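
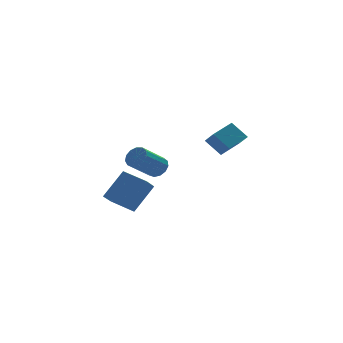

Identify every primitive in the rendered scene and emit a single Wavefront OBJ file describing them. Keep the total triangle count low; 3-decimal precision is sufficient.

v -0.95 1.133 -0.069
v -0.515 1.251 0.53
v -2.034 0.785 1.728
v -2.47 0.667 1.129
v -0.698 1.621 0.442
v -2.218 1.155 1.639
v -0.961 1.837 0.191
v -2.481 1.371 1.388
v -1.221 1.828 -0.142
v -2.741 1.362 1.055
v -1.395 1.599 -0.452
v -2.915 1.133 0.745
v -1.428 1.222 -0.64
v -2.947 0.756 0.557
v -1.309 0.817 -0.647
v -2.828 0.351 0.551
v -1.076 0.512 -0.47
v -2.595 0.046 0.728
v -0.803 0.404 -0.165
v -2.323 -0.062 1.032
v -0.577 0.528 0.17
v -2.097 0.062 1.367
v -0.469 0.843 0.429
v -1.989 0.377 1.626
v -2.887 0.045 -2.741
v -3.627 -0.601 -2.001
v -3.671 1.423 -2.32
v -4.411 0.777 -1.58
v -1.549 0.323 -1.16
v -2.289 -0.323 -0.42
v -2.333 1.701 -0.739
v -3.073 1.055 0.001
v 3.447 0.97 0.701
v 2.827 1.758 1.649
v 3.344 1.778 -0.039
v 2.723 2.566 0.909
v 4.957 1.594 1.171
v 4.336 2.382 2.119
v 4.853 2.402 0.431
v 4.233 3.19 1.379
f 2 1 5
f 2 5 3
f 3 5 6
f 3 6 4
f 5 1 7
f 5 7 6
f 6 7 8
f 6 8 4
f 7 1 9
f 7 9 8
f 8 9 10
f 8 10 4
f 9 1 11
f 9 11 10
f 10 11 12
f 10 12 4
f 11 1 13
f 11 13 12
f 12 13 14
f 12 14 4
f 13 1 15
f 13 15 14
f 14 15 16
f 14 16 4
f 15 1 17
f 15 17 16
f 16 17 18
f 16 18 4
f 17 1 19
f 17 19 18
f 18 19 20
f 18 20 4
f 19 1 21
f 19 21 20
f 20 21 22
f 20 22 4
f 21 1 23
f 21 23 22
f 22 23 24
f 22 24 4
f 23 1 2
f 23 2 24
f 24 2 3
f 24 3 4
f 26 28 25
f 29 26 25
f 25 28 27
f 27 29 25
f 26 32 28
f 30 26 29
f 30 32 26
f 28 32 27
f 31 29 27
f 27 32 31
f 31 30 29
f 32 30 31
f 34 36 33
f 37 34 33
f 33 36 35
f 35 37 33
f 34 40 36
f 38 34 37
f 38 40 34
f 36 40 35
f 39 37 35
f 35 40 39
f 39 38 37
f 40 38 39



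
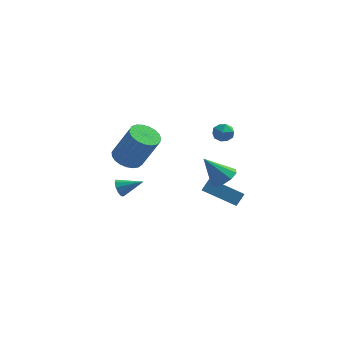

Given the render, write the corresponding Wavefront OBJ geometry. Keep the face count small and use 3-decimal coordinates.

v -1.673 -1.755 2.105
v -0.935 -1.453 1.757
v 0.051 -1.664 3.668
v -0.687 -1.965 4.015
v -1.093 -1.149 1.872
v -0.108 -1.36 3.783
v -1.352 -0.95 2.028
v -0.366 -1.16 3.938
v -1.666 -0.89 2.197
v -0.681 -1.1 4.107
v -1.982 -0.979 2.35
v -0.996 -1.19 4.26
v -2.244 -1.203 2.46
v -1.258 -1.413 4.371
v -2.407 -1.522 2.509
v -1.421 -1.732 4.42
v -2.443 -1.881 2.488
v -1.458 -2.092 4.399
v -2.346 -2.219 2.401
v -1.361 -2.429 4.312
v -2.133 -2.476 2.263
v -1.148 -2.686 4.173
v -1.84 -2.608 2.097
v -0.855 -2.819 4.007
v -1.518 -2.593 1.933
v -0.533 -2.804 3.843
v -1.223 -2.433 1.798
v -0.237 -2.644 3.708
v -1.006 -2.156 1.716
v -0.02 -2.367 3.627
v -0.904 -1.809 1.702
v 0.082 -2.02 3.612
v 2.108 4.533 0.761
v 2.669 4.129 0.698
v 1.671 3.811 1.502
v 2.232 3.407 1.439
v 2.284 4.027 1.748
v 2.553 4.473 1.289
v 1.787 3.467 0.911
v 2.056 3.913 0.452
v 2.47 3.47 0.79
v 2.777 3.816 1.308
v 1.563 4.124 0.892
v 1.87 4.47 1.41
v 1.191 3.125 -3.007
v 1.526 3.614 -2.357
v 1.109 3.853 -3.513
v 1.445 4.342 -2.862
v 3.095 2.818 -3.758
v 3.431 3.307 -3.107
v 3.014 3.546 -4.263
v 3.349 4.035 -3.613
v -2.631 0.379 -1.627
v -2.387 0.212 -2.126
v -1.389 0.541 -1.073
v -2.429 0.568 -2.137
v -2.547 0.852 -1.953
v -2.698 0.955 -1.645
v -2.823 0.839 -1.33
v -2.875 0.547 -1.128
v -2.834 0.191 -1.117
v -2.715 -0.093 -1.301
v -2.564 -0.197 -1.609
v -2.439 -0.08 -1.924
v 2.536 2.39 -1.415
v 3.015 1.791 -1.074
v 1.444 2.31 -0.025
v 3.196 2.309 -0.902
v 3.068 2.865 -0.971
v 2.691 3.198 -1.248
v 2.241 3.154 -1.603
v 1.93 2.752 -1.87
v 1.902 2.181 -1.925
v 2.171 1.707 -1.741
v 2.61 1.553 -1.405
f 2 1 5
f 2 5 3
f 3 5 6
f 3 6 4
f 5 1 7
f 5 7 6
f 6 7 8
f 6 8 4
f 7 1 9
f 7 9 8
f 8 9 10
f 8 10 4
f 9 1 11
f 9 11 10
f 10 11 12
f 10 12 4
f 11 1 13
f 11 13 12
f 12 13 14
f 12 14 4
f 13 1 15
f 13 15 14
f 14 15 16
f 14 16 4
f 15 1 17
f 15 17 16
f 16 17 18
f 16 18 4
f 17 1 19
f 17 19 18
f 18 19 20
f 18 20 4
f 19 1 21
f 19 21 20
f 20 21 22
f 20 22 4
f 21 1 23
f 21 23 22
f 22 23 24
f 22 24 4
f 23 1 25
f 23 25 24
f 24 25 26
f 24 26 4
f 25 1 27
f 25 27 26
f 26 27 28
f 26 28 4
f 27 1 29
f 27 29 28
f 28 29 30
f 28 30 4
f 29 1 31
f 29 31 30
f 30 31 32
f 30 32 4
f 31 1 2
f 31 2 32
f 32 2 3
f 32 3 4
f 33 44 38
f 33 38 34
f 33 34 40
f 33 40 43
f 33 43 44
f 34 38 42
f 38 44 37
f 44 43 35
f 43 40 39
f 40 34 41
f 36 42 37
f 36 37 35
f 36 35 39
f 36 39 41
f 36 41 42
f 37 42 38
f 35 37 44
f 39 35 43
f 41 39 40
f 42 41 34
f 46 48 45
f 49 46 45
f 45 48 47
f 47 49 45
f 46 52 48
f 50 46 49
f 50 52 46
f 48 52 47
f 51 49 47
f 47 52 51
f 51 50 49
f 52 50 51
f 54 53 56
f 54 56 55
f 56 53 57
f 56 57 55
f 57 53 58
f 57 58 55
f 58 53 59
f 58 59 55
f 59 53 60
f 59 60 55
f 60 53 61
f 60 61 55
f 61 53 62
f 61 62 55
f 62 53 63
f 62 63 55
f 63 53 64
f 63 64 55
f 64 53 54
f 64 54 55
f 66 65 68
f 66 68 67
f 68 65 69
f 68 69 67
f 69 65 70
f 69 70 67
f 70 65 71
f 70 71 67
f 71 65 72
f 71 72 67
f 72 65 73
f 72 73 67
f 73 65 74
f 73 74 67
f 74 65 75
f 74 75 67
f 75 65 66
f 75 66 67



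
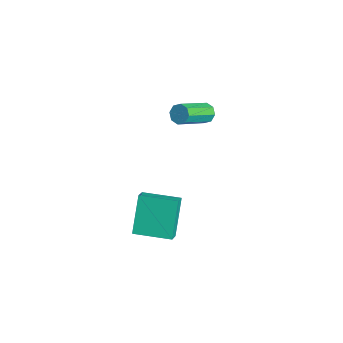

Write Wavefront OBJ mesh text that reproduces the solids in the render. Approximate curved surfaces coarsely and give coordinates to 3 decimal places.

v -2.687 1.256 -3.179
v -2.414 1.055 -3.624
v -1.861 -0.537 -2.567
v -2.133 -0.336 -2.121
v -2.166 1.304 -3.379
v -1.613 -0.288 -2.322
v -2.223 1.525 -3.016
v -1.669 -0.067 -1.959
v -2.552 1.589 -2.749
v -1.998 -0.004 -1.691
v -2.959 1.457 -2.733
v -2.406 -0.135 -1.676
v -3.207 1.208 -2.978
v -2.654 -0.384 -1.921
v -3.151 0.987 -3.341
v -2.597 -0.605 -2.284
v -2.822 0.924 -3.609
v -2.268 -0.669 -2.551
v 3.17 -5.035 -3.926
v 2.255 -4.313 -2.338
v 2.612 -4.624 -4.434
v 1.696 -3.902 -2.846
v 4.224 -3.638 -3.954
v 3.308 -2.916 -2.366
v 3.665 -3.227 -4.462
v 2.75 -2.505 -2.874
f 2 1 5
f 2 5 3
f 3 5 6
f 3 6 4
f 5 1 7
f 5 7 6
f 6 7 8
f 6 8 4
f 7 1 9
f 7 9 8
f 8 9 10
f 8 10 4
f 9 1 11
f 9 11 10
f 10 11 12
f 10 12 4
f 11 1 13
f 11 13 12
f 12 13 14
f 12 14 4
f 13 1 15
f 13 15 14
f 14 15 16
f 14 16 4
f 15 1 17
f 15 17 16
f 16 17 18
f 16 18 4
f 17 1 2
f 17 2 18
f 18 2 3
f 18 3 4
f 20 22 19
f 23 20 19
f 19 22 21
f 21 23 19
f 20 26 22
f 24 20 23
f 24 26 20
f 22 26 21
f 25 23 21
f 21 26 25
f 25 24 23
f 26 24 25



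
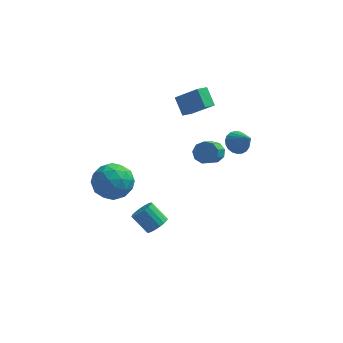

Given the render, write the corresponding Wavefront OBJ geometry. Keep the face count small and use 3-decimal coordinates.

v -0.718 -2.41 -4.33
v -0.187 -2.096 -3.959
v -1.091 -1.676 -3.019
v -1.622 -1.99 -3.39
v -0.284 -1.863 -4.156
v -1.188 -1.443 -3.217
v -0.466 -1.738 -4.388
v -1.371 -1.318 -3.448
v -0.699 -1.746 -4.608
v -1.603 -1.326 -3.668
v -0.935 -1.886 -4.773
v -1.84 -1.466 -3.833
v -1.129 -2.129 -4.85
v -2.033 -1.71 -3.911
v -1.241 -2.429 -4.825
v -2.145 -2.009 -3.885
v -1.249 -2.724 -4.701
v -2.153 -2.304 -3.761
v -1.152 -2.957 -4.503
v -2.056 -2.537 -3.564
v -0.969 -3.082 -4.272
v -1.874 -2.662 -3.332
v -0.737 -3.074 -4.052
v -1.641 -2.654 -3.112
v -0.5 -2.934 -3.887
v -1.405 -2.514 -2.947
v -0.307 -2.69 -3.809
v -1.211 -2.271 -2.87
v -0.195 -2.391 -3.835
v -1.099 -1.971 -2.895
v 3.471 -1.063 2.067
v 4.011 -0.544 2.059
v 4.229 -1.837 3.133
v 3.818 -0.433 2.277
v 3.564 -0.431 2.459
v 3.294 -0.539 2.573
v 3.055 -0.737 2.599
v 2.888 -0.992 2.533
v 2.821 -1.259 2.387
v 2.867 -1.492 2.185
v 3.017 -1.652 1.963
v 3.246 -1.709 1.759
v 3.513 -1.655 1.608
v 3.773 -1.499 1.536
v 3.981 -1.267 1.556
v 4.101 -1 1.665
v 4.111 -0.744 1.843
v -3.043 -3.067 1.438
v -2.072 -3.084 0.683
v -3.728 -4.736 0.597
v -2.757 -4.753 -0.158
v -2.605 -4.968 1.044
v -2.182 -3.936 1.564
v -3.618 -3.884 -0.284
v -3.195 -2.852 0.236
v -2.427 -3.589 -0.381
v -1.802 -4.259 0.439
v -3.998 -3.561 0.841
v -3.373 -4.231 1.661
v -2.498 -2.929 1.134
v -3.302 -4.891 0.146
v -3.213 -5.017 0.852
v -2.642 -5.027 0.408
v -2.562 -3.43 1.652
v -1.992 -3.44 1.208
v -2.305 -4.547 1.42
v -3.808 -4.38 0.072
v -3.238 -4.39 -0.372
v -3.158 -2.793 0.872
v -2.587 -2.803 0.428
v -3.495 -3.273 -0.14
v -2.136 -3.236 0.065
v -2.538 -4.217 -0.429
v -3.044 -3.706 -0.503
v -2.796 -3.1 -0.197
v -1.768 -3.63 0.547
v -2.17 -4.611 0.053
v -2.081 -4.737 0.759
v -1.832 -4.131 1.065
v -1.977 -3.927 -0.078
v -3.63 -3.209 1.227
v -4.032 -4.19 0.733
v -3.968 -3.689 0.215
v -3.719 -3.083 0.521
v -3.262 -3.603 1.709
v -3.664 -4.584 1.215
v -3.004 -4.72 1.477
v -2.756 -4.114 1.783
v -3.823 -3.893 1.358
v 1.43 2.269 2.182
v 0.917 3.076 3.048
v 0.125 2.739 0.972
v -0.387 3.546 1.838
v 1.907 2.874 1.902
v 1.395 3.681 2.768
v 0.603 3.344 0.692
v 0.09 4.151 1.558
v 2.134 -1.147 1.201
v 2.472 -1.576 0.748
v 2.204 -2.883 1.786
v 1.866 -2.453 2.239
v 2.788 -1.389 1.066
v 2.52 -2.695 2.104
v 2.798 -1.088 1.447
v 2.529 -2.394 2.485
v 2.497 -0.815 1.713
v 2.229 -2.121 2.751
v 2.026 -0.697 1.739
v 1.758 -2.003 2.778
v 1.606 -0.79 1.514
v 1.338 -2.096 2.552
v 1.433 -1.05 1.142
v 1.165 -2.356 2.18
v 1.588 -1.355 0.798
v 1.32 -2.661 1.836
v 1.998 -1.563 0.642
v 1.73 -2.869 1.68
f 2 1 5
f 2 5 3
f 3 5 6
f 3 6 4
f 5 1 7
f 5 7 6
f 6 7 8
f 6 8 4
f 7 1 9
f 7 9 8
f 8 9 10
f 8 10 4
f 9 1 11
f 9 11 10
f 10 11 12
f 10 12 4
f 11 1 13
f 11 13 12
f 12 13 14
f 12 14 4
f 13 1 15
f 13 15 14
f 14 15 16
f 14 16 4
f 15 1 17
f 15 17 16
f 16 17 18
f 16 18 4
f 17 1 19
f 17 19 18
f 18 19 20
f 18 20 4
f 19 1 21
f 19 21 20
f 20 21 22
f 20 22 4
f 21 1 23
f 21 23 22
f 22 23 24
f 22 24 4
f 23 1 25
f 23 25 24
f 24 25 26
f 24 26 4
f 25 1 27
f 25 27 26
f 26 27 28
f 26 28 4
f 27 1 29
f 27 29 28
f 28 29 30
f 28 30 4
f 29 1 2
f 29 2 30
f 30 2 3
f 30 3 4
f 32 31 34
f 32 34 33
f 34 31 35
f 34 35 33
f 35 31 36
f 35 36 33
f 36 31 37
f 36 37 33
f 37 31 38
f 37 38 33
f 38 31 39
f 38 39 33
f 39 31 40
f 39 40 33
f 40 31 41
f 40 41 33
f 41 31 42
f 41 42 33
f 42 31 43
f 42 43 33
f 43 31 44
f 43 44 33
f 44 31 45
f 44 45 33
f 45 31 46
f 45 46 33
f 46 31 47
f 46 47 33
f 47 31 32
f 47 32 33
f 48 85 64
f 85 59 88
f 64 88 53
f 85 88 64
f 48 64 60
f 64 53 65
f 60 65 49
f 64 65 60
f 48 60 69
f 60 49 70
f 69 70 55
f 60 70 69
f 48 69 81
f 69 55 84
f 81 84 58
f 69 84 81
f 48 81 85
f 81 58 89
f 85 89 59
f 81 89 85
f 49 65 76
f 65 53 79
f 76 79 57
f 65 79 76
f 53 88 66
f 88 59 87
f 66 87 52
f 88 87 66
f 59 89 86
f 89 58 82
f 86 82 50
f 89 82 86
f 58 84 83
f 84 55 71
f 83 71 54
f 84 71 83
f 55 70 75
f 70 49 72
f 75 72 56
f 70 72 75
f 51 77 63
f 77 57 78
f 63 78 52
f 77 78 63
f 51 63 61
f 63 52 62
f 61 62 50
f 63 62 61
f 51 61 68
f 61 50 67
f 68 67 54
f 61 67 68
f 51 68 73
f 68 54 74
f 73 74 56
f 68 74 73
f 51 73 77
f 73 56 80
f 77 80 57
f 73 80 77
f 52 78 66
f 78 57 79
f 66 79 53
f 78 79 66
f 50 62 86
f 62 52 87
f 86 87 59
f 62 87 86
f 54 67 83
f 67 50 82
f 83 82 58
f 67 82 83
f 56 74 75
f 74 54 71
f 75 71 55
f 74 71 75
f 57 80 76
f 80 56 72
f 76 72 49
f 80 72 76
f 91 93 90
f 94 91 90
f 90 93 92
f 92 94 90
f 91 97 93
f 95 91 94
f 95 97 91
f 93 97 92
f 96 94 92
f 92 97 96
f 96 95 94
f 97 95 96
f 99 98 102
f 99 102 100
f 100 102 103
f 100 103 101
f 102 98 104
f 102 104 103
f 103 104 105
f 103 105 101
f 104 98 106
f 104 106 105
f 105 106 107
f 105 107 101
f 106 98 108
f 106 108 107
f 107 108 109
f 107 109 101
f 108 98 110
f 108 110 109
f 109 110 111
f 109 111 101
f 110 98 112
f 110 112 111
f 111 112 113
f 111 113 101
f 112 98 114
f 112 114 113
f 113 114 115
f 113 115 101
f 114 98 116
f 114 116 115
f 115 116 117
f 115 117 101
f 116 98 99
f 116 99 117
f 117 99 100
f 117 100 101



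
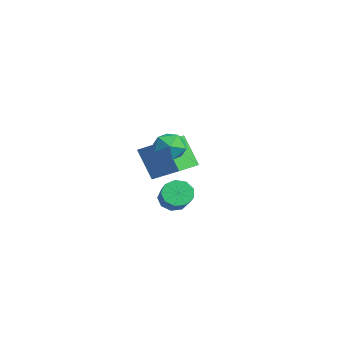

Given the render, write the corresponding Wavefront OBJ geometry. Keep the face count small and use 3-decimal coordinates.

v 1.46 2.933 0.56
v 1.867 2.68 -0.056
v 3.266 2.494 0.944
v 2.86 2.747 1.56
v 1.908 3.211 -0.015
v 3.308 3.025 0.985
v 1.74 3.611 0.295
v 3.139 3.425 1.295
v 1.441 3.694 0.729
v 2.84 3.508 1.729
v 1.151 3.421 1.084
v 2.55 3.235 2.084
v 1.006 2.92 1.193
v 2.405 2.734 2.194
v 1.073 2.425 1.007
v 2.472 2.238 2.007
v 1.322 2.167 0.611
v 2.721 1.981 1.611
v 1.635 2.268 0.191
v 3.035 2.082 1.192
v -3.796 4.212 -0.307
v -4.722 3.706 1.381
v -2.491 5.252 0.722
v -3.416 4.745 2.409
v -2.904 2.975 -0.189
v -3.829 2.468 1.498
v -1.598 4.014 0.839
v -2.524 3.508 2.527
v -2.273 3.696 2.23
v -1.797 4.336 2.758
v -1.143 2.664 2.462
v -0.667 3.304 2.99
v -1.484 2.927 3.317
v -2.182 3.565 3.173
v -0.758 3.435 2.047
v -1.456 4.073 1.903
v -0.86 4.175 2.645
v -1.309 3.861 3.43
v -1.631 3.139 1.79
v -2.08 2.825 2.575
f 2 1 5
f 2 5 3
f 3 5 6
f 3 6 4
f 5 1 7
f 5 7 6
f 6 7 8
f 6 8 4
f 7 1 9
f 7 9 8
f 8 9 10
f 8 10 4
f 9 1 11
f 9 11 10
f 10 11 12
f 10 12 4
f 11 1 13
f 11 13 12
f 12 13 14
f 12 14 4
f 13 1 15
f 13 15 14
f 14 15 16
f 14 16 4
f 15 1 17
f 15 17 16
f 16 17 18
f 16 18 4
f 17 1 19
f 17 19 18
f 18 19 20
f 18 20 4
f 19 1 2
f 19 2 20
f 20 2 3
f 20 3 4
f 22 24 21
f 25 22 21
f 21 24 23
f 23 25 21
f 22 28 24
f 26 22 25
f 26 28 22
f 24 28 23
f 27 25 23
f 23 28 27
f 27 26 25
f 28 26 27
f 29 40 34
f 29 34 30
f 29 30 36
f 29 36 39
f 29 39 40
f 30 34 38
f 34 40 33
f 40 39 31
f 39 36 35
f 36 30 37
f 32 38 33
f 32 33 31
f 32 31 35
f 32 35 37
f 32 37 38
f 33 38 34
f 31 33 40
f 35 31 39
f 37 35 36
f 38 37 30



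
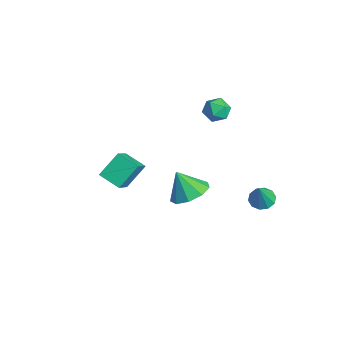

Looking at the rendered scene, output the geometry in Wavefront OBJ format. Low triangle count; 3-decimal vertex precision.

v 2.469 2.25 -1.234
v 3.101 2.274 -1.455
v 2.971 1.81 0.154
v 3.005 2.646 -1.302
v 2.704 2.867 -1.123
v 2.313 2.853 -0.987
v 1.982 2.607 -0.945
v 1.837 2.226 -1.013
v 1.933 1.853 -1.166
v 2.234 1.632 -1.345
v 2.625 1.647 -1.481
v 2.956 1.892 -1.523
v 0.78 -0.738 -1.139
v 1.681 -0.514 -0.628
v 0.18 -1.202 0.119
v 1.243 0.064 -0.623
v 0.589 0.267 -0.86
v 0.024 -0 -1.228
v -0.187 -0.612 -1.554
v 0.054 -1.283 -1.687
v 0.635 -1.699 -1.563
v 1.284 -1.665 -1.241
v 1.697 -1.197 -0.872
v -2.799 2.45 2.177
v -2.387 2.811 1.624
v -2.613 1.349 1.596
v -2.201 1.71 1.043
v -1.916 1.652 1.765
v -2.031 2.333 2.124
v -2.969 1.827 1.096
v -3.084 2.508 1.455
v -2.492 2.427 0.956
v -1.842 2.318 1.369
v -3.158 1.842 1.851
v -2.508 1.733 2.264
v -1.034 -4.226 -0.001
v 0.207 -5.095 1.304
v -1.313 -3.161 0.973
v -0.071 -4.03 2.278
v -0.129 -3.59 -0.438
v 1.113 -4.459 0.867
v -0.407 -2.525 0.536
v 0.834 -3.394 1.841
f 2 1 4
f 2 4 3
f 4 1 5
f 4 5 3
f 5 1 6
f 5 6 3
f 6 1 7
f 6 7 3
f 7 1 8
f 7 8 3
f 8 1 9
f 8 9 3
f 9 1 10
f 9 10 3
f 10 1 11
f 10 11 3
f 11 1 12
f 11 12 3
f 12 1 2
f 12 2 3
f 14 13 16
f 14 16 15
f 16 13 17
f 16 17 15
f 17 13 18
f 17 18 15
f 18 13 19
f 18 19 15
f 19 13 20
f 19 20 15
f 20 13 21
f 20 21 15
f 21 13 22
f 21 22 15
f 22 13 23
f 22 23 15
f 23 13 14
f 23 14 15
f 24 35 29
f 24 29 25
f 24 25 31
f 24 31 34
f 24 34 35
f 25 29 33
f 29 35 28
f 35 34 26
f 34 31 30
f 31 25 32
f 27 33 28
f 27 28 26
f 27 26 30
f 27 30 32
f 27 32 33
f 28 33 29
f 26 28 35
f 30 26 34
f 32 30 31
f 33 32 25
f 37 39 36
f 40 37 36
f 36 39 38
f 38 40 36
f 37 43 39
f 41 37 40
f 41 43 37
f 39 43 38
f 42 40 38
f 38 43 42
f 42 41 40
f 43 41 42



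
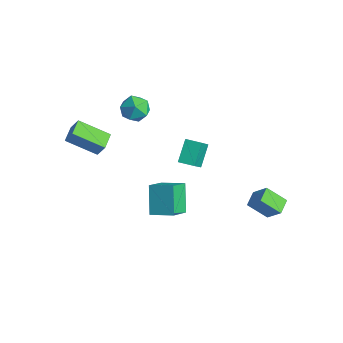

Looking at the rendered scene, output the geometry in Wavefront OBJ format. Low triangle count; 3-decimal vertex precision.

v 0.347 -1.528 0.171
v 0.853 -2.78 1.187
v 1.535 -0.689 0.613
v 2.042 -1.942 1.628
v 1.418 -2.278 -1.288
v 1.925 -3.531 -0.273
v 2.607 -1.44 -0.847
v 3.113 -2.692 0.169
v 2.549 3.615 -2.283
v 3.441 3.883 -1.212
v 3.485 4.425 -3.265
v 4.377 4.693 -2.194
v 3.083 2.727 -2.506
v 3.975 2.995 -1.435
v 4.019 3.537 -3.488
v 4.911 3.805 -2.417
v -4.868 -4.222 2.953
v -4.348 -4.018 3.946
v -3.452 -2.936 1.948
v -2.932 -2.733 2.942
v -4.188 -5.107 2.778
v -3.668 -4.904 3.772
v -2.772 -3.822 1.774
v -2.252 -3.618 2.767
v -3.941 0.13 3.985
v -3.037 0.013 4.464
v -3.723 -1.333 3.216
v -2.819 -1.45 3.695
v -3.697 -1.5 4.232
v -3.832 -0.596 4.707
v -2.928 -0.724 2.973
v -3.063 0.18 3.448
v -2.411 -0.515 3.839
v -2.886 -0.995 4.617
v -3.874 -0.325 3.063
v -4.349 -0.805 3.841
v -1.048 1.775 1.059
v -0.263 0.688 2.569
v -0.2 2.341 1.025
v 0.585 1.253 2.536
v -0.405 0.747 -0.016
v 0.38 -0.341 1.495
v 0.443 1.312 -0.049
v 1.228 0.225 1.461
f 2 4 1
f 5 2 1
f 1 4 3
f 3 5 1
f 2 8 4
f 6 2 5
f 6 8 2
f 4 8 3
f 7 5 3
f 3 8 7
f 7 6 5
f 8 6 7
f 10 12 9
f 13 10 9
f 9 12 11
f 11 13 9
f 10 16 12
f 14 10 13
f 14 16 10
f 12 16 11
f 15 13 11
f 11 16 15
f 15 14 13
f 16 14 15
f 18 20 17
f 21 18 17
f 17 20 19
f 19 21 17
f 18 24 20
f 22 18 21
f 22 24 18
f 20 24 19
f 23 21 19
f 19 24 23
f 23 22 21
f 24 22 23
f 25 36 30
f 25 30 26
f 25 26 32
f 25 32 35
f 25 35 36
f 26 30 34
f 30 36 29
f 36 35 27
f 35 32 31
f 32 26 33
f 28 34 29
f 28 29 27
f 28 27 31
f 28 31 33
f 28 33 34
f 29 34 30
f 27 29 36
f 31 27 35
f 33 31 32
f 34 33 26
f 38 40 37
f 41 38 37
f 37 40 39
f 39 41 37
f 38 44 40
f 42 38 41
f 42 44 38
f 40 44 39
f 43 41 39
f 39 44 43
f 43 42 41
f 44 42 43



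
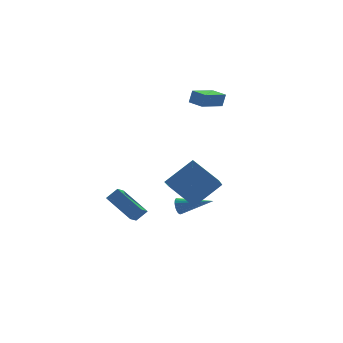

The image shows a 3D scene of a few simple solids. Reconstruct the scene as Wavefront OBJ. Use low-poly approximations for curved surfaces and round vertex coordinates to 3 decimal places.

v 2.903 2.443 3.473
v 3.138 2.477 4.289
v 2.623 3.392 3.514
v 2.859 3.426 4.33
v 4.501 2.934 2.99
v 4.737 2.968 3.806
v 4.222 3.883 3.031
v 4.457 3.917 3.847
v 0.974 -0.131 -2.717
v 0.159 -1.162 -1.752
v 0.252 1.43 -1.658
v -0.562 0.399 -0.693
v 2.662 -0.239 -1.407
v 1.848 -1.27 -0.442
v 1.941 1.322 -0.348
v 1.126 0.291 0.617
v 1.673 2.863 -4.238
v 1.976 2.971 -4.72
v 3.147 1.557 -3.602
v 2.061 3.139 -4.57
v 2.078 3.26 -4.362
v 2.025 3.312 -4.132
v 1.912 3.287 -3.921
v 1.757 3.188 -3.765
v 1.587 3.033 -3.69
v 1.433 2.849 -3.71
v 1.32 2.668 -3.821
v 1.268 2.52 -4.005
v 1.286 2.432 -4.228
v 1.371 2.418 -4.454
v 1.508 2.481 -4.642
v 1.674 2.611 -4.76
v 1.839 2.784 -4.788
v -2.217 -0.108 -2.176
v -2.788 1.579 -1.203
v -2.834 0.036 -2.787
v -3.405 1.723 -1.813
v -1.595 0.397 -2.687
v -2.166 2.084 -1.713
v -2.212 0.541 -3.297
v -2.783 2.228 -2.324
f 2 4 1
f 5 2 1
f 1 4 3
f 3 5 1
f 2 8 4
f 6 2 5
f 6 8 2
f 4 8 3
f 7 5 3
f 3 8 7
f 7 6 5
f 8 6 7
f 10 12 9
f 13 10 9
f 9 12 11
f 11 13 9
f 10 16 12
f 14 10 13
f 14 16 10
f 12 16 11
f 15 13 11
f 11 16 15
f 15 14 13
f 16 14 15
f 18 17 20
f 18 20 19
f 20 17 21
f 20 21 19
f 21 17 22
f 21 22 19
f 22 17 23
f 22 23 19
f 23 17 24
f 23 24 19
f 24 17 25
f 24 25 19
f 25 17 26
f 25 26 19
f 26 17 27
f 26 27 19
f 27 17 28
f 27 28 19
f 28 17 29
f 28 29 19
f 29 17 30
f 29 30 19
f 30 17 31
f 30 31 19
f 31 17 32
f 31 32 19
f 32 17 33
f 32 33 19
f 33 17 18
f 33 18 19
f 35 37 34
f 38 35 34
f 34 37 36
f 36 38 34
f 35 41 37
f 39 35 38
f 39 41 35
f 37 41 36
f 40 38 36
f 36 41 40
f 40 39 38
f 41 39 40



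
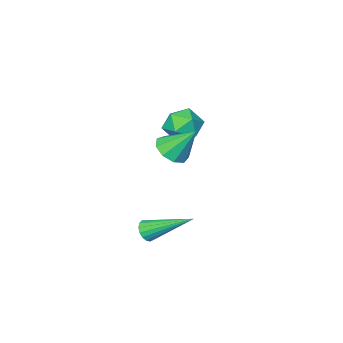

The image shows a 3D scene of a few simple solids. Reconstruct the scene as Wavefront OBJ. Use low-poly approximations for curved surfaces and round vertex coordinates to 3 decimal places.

v -2.508 -2.572 1.272
v -1.8 -2.209 0.866
v -1.78 -3.811 1.434
v -1.072 -3.448 1.028
v -1.317 -3.163 1.839
v -1.767 -2.398 1.739
v -1.813 -3.622 0.561
v -2.263 -2.857 0.461
v -1.37 -2.858 0.427
v -1.063 -2.574 1.217
v -2.517 -3.446 1.083
v -2.21 -3.162 1.873
v 1.306 -1.279 -2.819
v 1.538 -1.442 -2.383
v 0.354 0.359 -1.701
v 1.701 -1.281 -2.48
v 1.773 -1.119 -2.655
v 1.739 -0.994 -2.867
v 1.605 -0.935 -3.069
v 1.403 -0.954 -3.213
v 1.179 -1.047 -3.267
v 0.984 -1.194 -3.218
v 0.863 -1.36 -3.078
v 0.843 -1.508 -2.878
v 0.93 -1.603 -2.665
v 1.103 -1.624 -2.487
v 1.322 -1.566 -2.385
v 0.883 -0.264 1.957
v 1.542 -0.384 2.314
v 0.397 0.544 3.123
v 1.572 0.048 2.027
v 1.279 0.334 1.707
v 0.801 0.34 1.504
v 0.361 0.064 1.512
v 0.165 -0.367 1.729
v 0.305 -0.749 2.052
v 0.715 -0.904 2.331
v 1.204 -0.76 2.434
f 1 12 6
f 1 6 2
f 1 2 8
f 1 8 11
f 1 11 12
f 2 6 10
f 6 12 5
f 12 11 3
f 11 8 7
f 8 2 9
f 4 10 5
f 4 5 3
f 4 3 7
f 4 7 9
f 4 9 10
f 5 10 6
f 3 5 12
f 7 3 11
f 9 7 8
f 10 9 2
f 14 13 16
f 14 16 15
f 16 13 17
f 16 17 15
f 17 13 18
f 17 18 15
f 18 13 19
f 18 19 15
f 19 13 20
f 19 20 15
f 20 13 21
f 20 21 15
f 21 13 22
f 21 22 15
f 22 13 23
f 22 23 15
f 23 13 24
f 23 24 15
f 24 13 25
f 24 25 15
f 25 13 26
f 25 26 15
f 26 13 27
f 26 27 15
f 27 13 14
f 27 14 15
f 29 28 31
f 29 31 30
f 31 28 32
f 31 32 30
f 32 28 33
f 32 33 30
f 33 28 34
f 33 34 30
f 34 28 35
f 34 35 30
f 35 28 36
f 35 36 30
f 36 28 37
f 36 37 30
f 37 28 38
f 37 38 30
f 38 28 29
f 38 29 30



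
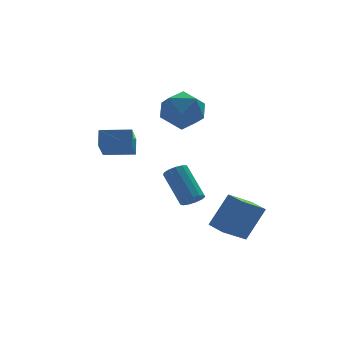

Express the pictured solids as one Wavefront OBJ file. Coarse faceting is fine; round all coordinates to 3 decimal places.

v 1.032 -0.202 -1.594
v 1.3 0.223 -1.922
v 0.876 1.547 -0.555
v 0.608 1.122 -0.226
v 0.976 0.218 -2.018
v 0.552 1.542 -0.651
v 0.67 0.08 -1.979
v 0.246 1.404 -0.612
v 0.479 -0.147 -1.818
v 0.054 1.177 -0.451
v 0.463 -0.392 -1.586
v 0.039 0.932 -0.219
v 0.628 -0.577 -1.356
v 0.204 0.747 0.011
v 0.922 -0.642 -1.201
v 0.497 0.682 0.166
v 1.25 -0.568 -1.171
v 0.826 0.756 0.196
v 1.509 -0.378 -1.275
v 1.085 0.946 0.092
v 1.617 -0.132 -1.48
v 1.193 1.193 -0.113
v 1.539 0.092 -1.721
v 1.115 1.417 -0.354
v 2.056 4.81 2.294
v 2.815 3.925 2.688
v 0.565 3.495 2.212
v 1.324 2.61 2.606
v 0.989 3.517 3.366
v 1.91 4.33 3.418
v 1.47 3.09 1.482
v 2.391 3.903 1.534
v 2.452 2.862 2.187
v 2.155 3.126 3.351
v 1.225 4.294 1.549
v 0.928 4.558 2.713
v -2.625 2.29 1.202
v -2.464 2.839 1.948
v -2.07 3.72 0.03
v -1.909 4.268 0.776
v -1.211 1.792 1.264
v -1.05 2.34 2.01
v -0.656 3.221 0.092
v -0.495 3.77 0.838
v 3.376 -0.646 -4.133
v 2.159 -0.988 -3.364
v 3.08 0.454 -4.113
v 1.863 0.112 -3.344
v 4.357 -0.412 -2.476
v 3.14 -0.754 -1.707
v 4.061 0.688 -2.456
v 2.844 0.346 -1.687
f 2 1 5
f 2 5 3
f 3 5 6
f 3 6 4
f 5 1 7
f 5 7 6
f 6 7 8
f 6 8 4
f 7 1 9
f 7 9 8
f 8 9 10
f 8 10 4
f 9 1 11
f 9 11 10
f 10 11 12
f 10 12 4
f 11 1 13
f 11 13 12
f 12 13 14
f 12 14 4
f 13 1 15
f 13 15 14
f 14 15 16
f 14 16 4
f 15 1 17
f 15 17 16
f 16 17 18
f 16 18 4
f 17 1 19
f 17 19 18
f 18 19 20
f 18 20 4
f 19 1 21
f 19 21 20
f 20 21 22
f 20 22 4
f 21 1 23
f 21 23 22
f 22 23 24
f 22 24 4
f 23 1 2
f 23 2 24
f 24 2 3
f 24 3 4
f 25 36 30
f 25 30 26
f 25 26 32
f 25 32 35
f 25 35 36
f 26 30 34
f 30 36 29
f 36 35 27
f 35 32 31
f 32 26 33
f 28 34 29
f 28 29 27
f 28 27 31
f 28 31 33
f 28 33 34
f 29 34 30
f 27 29 36
f 31 27 35
f 33 31 32
f 34 33 26
f 38 40 37
f 41 38 37
f 37 40 39
f 39 41 37
f 38 44 40
f 42 38 41
f 42 44 38
f 40 44 39
f 43 41 39
f 39 44 43
f 43 42 41
f 44 42 43
f 46 48 45
f 49 46 45
f 45 48 47
f 47 49 45
f 46 52 48
f 50 46 49
f 50 52 46
f 48 52 47
f 51 49 47
f 47 52 51
f 51 50 49
f 52 50 51



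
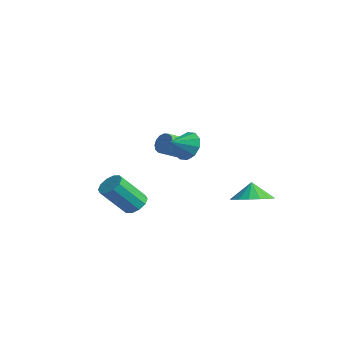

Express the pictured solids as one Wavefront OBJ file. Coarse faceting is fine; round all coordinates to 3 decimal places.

v 2.743 -0.457 0.906
v 3.311 -0.136 1.512
v 2.757 -1.443 1.414
v 2.799 -0.049 1.695
v 2.266 -0.118 1.577
v 1.916 -0.316 1.202
v 1.881 -0.568 0.714
v 2.175 -0.777 0.3
v 2.687 -0.864 0.117
v 3.219 -0.796 0.235
v 3.57 -0.598 0.609
v 3.605 -0.346 1.097
v 3.981 2.502 -2.902
v 4.942 2.217 -2.473
v 3.619 2.698 -1.958
v 4.991 2.729 -2.561
v 4.809 3.189 -2.727
v 4.437 3.491 -2.933
v 3.961 3.567 -3.132
v 3.489 3.399 -3.278
v 3.13 3.025 -3.338
v 2.966 2.531 -3.298
v 3.035 2.031 -3.168
v 3.32 1.638 -2.976
v 3.757 1.444 -2.768
v 4.245 1.491 -2.59
v 4.673 1.77 -2.484
v -0.772 2.009 -1.112
v -0.208 2.165 -0.829
v -0.184 0.668 -0.046
v -0.748 0.511 -0.328
v -0.445 2.273 -0.616
v -0.422 0.776 0.167
v -0.769 2.31 -0.536
v -0.746 0.813 0.248
v -1.095 2.266 -0.61
v -1.072 0.769 0.173
v -1.333 2.153 -0.819
v -1.31 0.656 -0.035
v -1.422 2.002 -1.106
v -1.398 0.504 -0.322
v -1.336 1.852 -1.394
v -1.312 0.355 -0.611
v -1.098 1.744 -1.607
v -1.075 0.247 -0.824
v -0.774 1.707 -1.688
v -0.751 0.21 -0.904
v -0.448 1.751 -1.613
v -0.425 0.254 -0.83
v -0.21 1.864 -1.405
v -0.187 0.367 -0.621
v -0.122 2.016 -1.118
v -0.098 0.518 -0.334
v 1.675 -2.683 -2.796
v 2.08 -2.278 -2.378
v 1.751 -3.512 -0.865
v 1.345 -3.917 -1.284
v 1.668 -2.132 -2.349
v 1.338 -3.366 -0.836
v 1.257 -2.197 -2.491
v 0.928 -3.431 -0.978
v 1.007 -2.447 -2.75
v 0.677 -3.681 -1.237
v 1.011 -2.788 -3.026
v 0.682 -4.022 -1.514
v 1.269 -3.088 -3.215
v 0.94 -4.322 -1.702
v 1.682 -3.234 -3.244
v 1.352 -4.468 -1.731
v 2.092 -3.169 -3.102
v 1.763 -4.403 -1.589
v 2.343 -2.919 -2.843
v 2.013 -4.153 -1.33
v 2.338 -2.578 -2.566
v 2.009 -3.812 -1.054
f 2 1 4
f 2 4 3
f 4 1 5
f 4 5 3
f 5 1 6
f 5 6 3
f 6 1 7
f 6 7 3
f 7 1 8
f 7 8 3
f 8 1 9
f 8 9 3
f 9 1 10
f 9 10 3
f 10 1 11
f 10 11 3
f 11 1 12
f 11 12 3
f 12 1 2
f 12 2 3
f 14 13 16
f 14 16 15
f 16 13 17
f 16 17 15
f 17 13 18
f 17 18 15
f 18 13 19
f 18 19 15
f 19 13 20
f 19 20 15
f 20 13 21
f 20 21 15
f 21 13 22
f 21 22 15
f 22 13 23
f 22 23 15
f 23 13 24
f 23 24 15
f 24 13 25
f 24 25 15
f 25 13 26
f 25 26 15
f 26 13 27
f 26 27 15
f 27 13 14
f 27 14 15
f 29 28 32
f 29 32 30
f 30 32 33
f 30 33 31
f 32 28 34
f 32 34 33
f 33 34 35
f 33 35 31
f 34 28 36
f 34 36 35
f 35 36 37
f 35 37 31
f 36 28 38
f 36 38 37
f 37 38 39
f 37 39 31
f 38 28 40
f 38 40 39
f 39 40 41
f 39 41 31
f 40 28 42
f 40 42 41
f 41 42 43
f 41 43 31
f 42 28 44
f 42 44 43
f 43 44 45
f 43 45 31
f 44 28 46
f 44 46 45
f 45 46 47
f 45 47 31
f 46 28 48
f 46 48 47
f 47 48 49
f 47 49 31
f 48 28 50
f 48 50 49
f 49 50 51
f 49 51 31
f 50 28 52
f 50 52 51
f 51 52 53
f 51 53 31
f 52 28 29
f 52 29 53
f 53 29 30
f 53 30 31
f 55 54 58
f 55 58 56
f 56 58 59
f 56 59 57
f 58 54 60
f 58 60 59
f 59 60 61
f 59 61 57
f 60 54 62
f 60 62 61
f 61 62 63
f 61 63 57
f 62 54 64
f 62 64 63
f 63 64 65
f 63 65 57
f 64 54 66
f 64 66 65
f 65 66 67
f 65 67 57
f 66 54 68
f 66 68 67
f 67 68 69
f 67 69 57
f 68 54 70
f 68 70 69
f 69 70 71
f 69 71 57
f 70 54 72
f 70 72 71
f 71 72 73
f 71 73 57
f 72 54 74
f 72 74 73
f 73 74 75
f 73 75 57
f 74 54 55
f 74 55 75
f 75 55 56
f 75 56 57



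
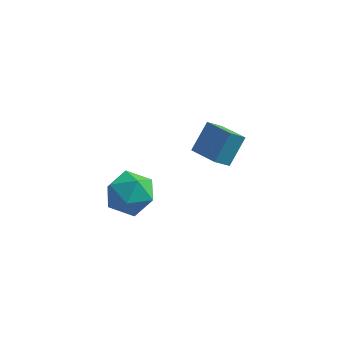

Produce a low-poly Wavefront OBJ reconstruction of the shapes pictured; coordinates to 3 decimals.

v -0.131 2.631 2.323
v 0.306 3.647 3.479
v 0.39 3.235 1.595
v 0.827 4.252 2.751
v 1.093 1.848 2.549
v 1.53 2.865 3.705
v 1.614 2.453 1.821
v 2.051 3.469 2.977
v -1.757 -0.752 2.824
v -0.854 -1.412 2.455
v -2.326 -2.168 3.965
v -1.423 -2.828 3.596
v -1.225 -1.879 4.265
v -0.873 -1.004 3.56
v -2.307 -2.576 2.86
v -1.955 -1.701 2.155
v -1.194 -2.539 2.478
v -0.525 -2.109 3.346
v -2.655 -1.471 3.074
v -1.986 -1.041 3.942
f 2 4 1
f 5 2 1
f 1 4 3
f 3 5 1
f 2 8 4
f 6 2 5
f 6 8 2
f 4 8 3
f 7 5 3
f 3 8 7
f 7 6 5
f 8 6 7
f 9 20 14
f 9 14 10
f 9 10 16
f 9 16 19
f 9 19 20
f 10 14 18
f 14 20 13
f 20 19 11
f 19 16 15
f 16 10 17
f 12 18 13
f 12 13 11
f 12 11 15
f 12 15 17
f 12 17 18
f 13 18 14
f 11 13 20
f 15 11 19
f 17 15 16
f 18 17 10



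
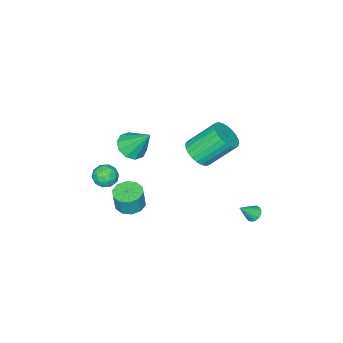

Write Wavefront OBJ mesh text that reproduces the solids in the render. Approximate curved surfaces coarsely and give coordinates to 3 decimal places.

v -3.328 4.07 -3.384
v -2.925 4.322 -3.66
v -2.492 3.73 -2.476
v -3.02 4.51 -3.503
v -3.186 4.597 -3.318
v -3.384 4.563 -3.148
v -3.57 4.416 -3.032
v -3.7 4.19 -2.997
v -3.744 3.936 -3.051
v -3.694 3.713 -3.181
v -3.559 3.571 -3.358
v -3.371 3.544 -3.54
v -3.174 3.637 -3.687
v -3.011 3.829 -3.765
v -2.921 4.077 -3.755
v 0.067 -2.188 -4.1
v 0.667 -1.529 -4.223
v 0.893 -1.492 -2.923
v 0.293 -2.152 -2.8
v 0.168 -1.295 -4.143
v 0.394 -1.258 -2.843
v -0.369 -1.403 -4.047
v -0.143 -1.366 -2.747
v -0.739 -1.811 -3.971
v -0.514 -1.774 -2.671
v -0.802 -2.363 -3.944
v -0.576 -2.326 -2.644
v -0.533 -2.848 -3.977
v -0.307 -2.811 -2.677
v -0.034 -3.082 -4.057
v 0.192 -3.045 -2.757
v 0.503 -2.974 -4.153
v 0.729 -2.937 -2.853
v 0.874 -2.566 -4.229
v 1.099 -2.529 -2.929
v 0.936 -2.014 -4.256
v 1.162 -1.977 -2.956
v 0.076 -1.977 1.321
v 0.551 -1.29 0.849
v -0.116 -0.763 2.899
v -0.027 -1.227 0.731
v -0.566 -1.451 0.838
v -0.86 -1.876 1.13
v -0.796 -2.34 1.495
v -0.4 -2.665 1.793
v 0.178 -2.728 1.912
v 0.717 -2.503 1.804
v 1.011 -2.078 1.513
v 0.948 -1.615 1.148
v -0.642 2.252 2.776
v 0.146 2.251 3.325
v -0.93 3.347 4.872
v -1.718 3.348 4.324
v 0.192 2.569 3.132
v -0.884 3.665 4.679
v 0.11 2.839 2.884
v -0.965 3.934 4.432
v -0.085 3.019 2.621
v -1.161 4.114 4.168
v -0.366 3.082 2.381
v -1.442 4.178 3.928
v -0.688 3.019 2.201
v -1.764 4.115 3.748
v -1.004 2.84 2.109
v -2.08 3.935 3.656
v -1.264 2.571 2.118
v -2.34 3.666 3.666
v -1.43 2.253 2.228
v -2.506 3.349 3.775
v -1.476 1.935 2.421
v -2.552 3.031 3.968
v -1.395 1.666 2.668
v -2.47 2.761 4.216
v -1.199 1.486 2.932
v -2.275 2.581 4.479
v -0.918 1.422 3.172
v -1.994 2.518 4.719
v -0.596 1.485 3.352
v -1.672 2.581 4.899
v -0.28 1.665 3.444
v -1.356 2.76 4.991
v -0.02 1.934 3.434
v -1.096 3.029 4.982
v 1.096 -2.291 -0.528
v 1.549 -2.101 -1.172
v 1.171 -3.559 -0.848
v 1.624 -3.369 -1.492
v 1.925 -3.282 -0.745
v 1.878 -2.498 -0.547
v 0.842 -3.162 -1.473
v 0.795 -2.378 -1.275
v 1.392 -2.64 -1.755
v 2.061 -2.714 -1.306
v 0.659 -2.946 -0.714
v 1.328 -3.02 -0.265
v 1.316 -2.085 -0.822
v 1.404 -3.575 -1.198
v 1.581 -3.524 -0.759
v 1.847 -3.412 -1.138
v 1.509 -2.318 -0.455
v 1.776 -2.207 -0.833
v 1.997 -2.9 -0.583
v 0.944 -3.453 -1.187
v 1.211 -3.342 -1.565
v 0.873 -2.248 -0.882
v 1.139 -2.136 -1.261
v 0.723 -2.76 -1.437
v 1.49 -2.29 -1.543
v 1.534 -3.035 -1.731
v 1.074 -2.913 -1.72
v 1.047 -2.453 -1.604
v 1.883 -2.333 -1.279
v 1.927 -3.079 -1.467
v 2.104 -3.027 -1.028
v 2.077 -2.567 -0.912
v 1.791 -2.65 -1.622
v 0.793 -2.581 -0.553
v 0.837 -3.327 -0.741
v 0.643 -3.093 -1.108
v 0.616 -2.633 -0.992
v 1.186 -2.625 -0.289
v 1.23 -3.37 -0.477
v 1.673 -3.207 -0.416
v 1.646 -2.747 -0.3
v 0.929 -3.01 -0.398
f 2 1 4
f 2 4 3
f 4 1 5
f 4 5 3
f 5 1 6
f 5 6 3
f 6 1 7
f 6 7 3
f 7 1 8
f 7 8 3
f 8 1 9
f 8 9 3
f 9 1 10
f 9 10 3
f 10 1 11
f 10 11 3
f 11 1 12
f 11 12 3
f 12 1 13
f 12 13 3
f 13 1 14
f 13 14 3
f 14 1 15
f 14 15 3
f 15 1 2
f 15 2 3
f 17 16 20
f 17 20 18
f 18 20 21
f 18 21 19
f 20 16 22
f 20 22 21
f 21 22 23
f 21 23 19
f 22 16 24
f 22 24 23
f 23 24 25
f 23 25 19
f 24 16 26
f 24 26 25
f 25 26 27
f 25 27 19
f 26 16 28
f 26 28 27
f 27 28 29
f 27 29 19
f 28 16 30
f 28 30 29
f 29 30 31
f 29 31 19
f 30 16 32
f 30 32 31
f 31 32 33
f 31 33 19
f 32 16 34
f 32 34 33
f 33 34 35
f 33 35 19
f 34 16 36
f 34 36 35
f 35 36 37
f 35 37 19
f 36 16 17
f 36 17 37
f 37 17 18
f 37 18 19
f 39 38 41
f 39 41 40
f 41 38 42
f 41 42 40
f 42 38 43
f 42 43 40
f 43 38 44
f 43 44 40
f 44 38 45
f 44 45 40
f 45 38 46
f 45 46 40
f 46 38 47
f 46 47 40
f 47 38 48
f 47 48 40
f 48 38 49
f 48 49 40
f 49 38 39
f 49 39 40
f 51 50 54
f 51 54 52
f 52 54 55
f 52 55 53
f 54 50 56
f 54 56 55
f 55 56 57
f 55 57 53
f 56 50 58
f 56 58 57
f 57 58 59
f 57 59 53
f 58 50 60
f 58 60 59
f 59 60 61
f 59 61 53
f 60 50 62
f 60 62 61
f 61 62 63
f 61 63 53
f 62 50 64
f 62 64 63
f 63 64 65
f 63 65 53
f 64 50 66
f 64 66 65
f 65 66 67
f 65 67 53
f 66 50 68
f 66 68 67
f 67 68 69
f 67 69 53
f 68 50 70
f 68 70 69
f 69 70 71
f 69 71 53
f 70 50 72
f 70 72 71
f 71 72 73
f 71 73 53
f 72 50 74
f 72 74 73
f 73 74 75
f 73 75 53
f 74 50 76
f 74 76 75
f 75 76 77
f 75 77 53
f 76 50 78
f 76 78 77
f 77 78 79
f 77 79 53
f 78 50 80
f 78 80 79
f 79 80 81
f 79 81 53
f 80 50 82
f 80 82 81
f 81 82 83
f 81 83 53
f 82 50 51
f 82 51 83
f 83 51 52
f 83 52 53
f 84 121 100
f 121 95 124
f 100 124 89
f 121 124 100
f 84 100 96
f 100 89 101
f 96 101 85
f 100 101 96
f 84 96 105
f 96 85 106
f 105 106 91
f 96 106 105
f 84 105 117
f 105 91 120
f 117 120 94
f 105 120 117
f 84 117 121
f 117 94 125
f 121 125 95
f 117 125 121
f 85 101 112
f 101 89 115
f 112 115 93
f 101 115 112
f 89 124 102
f 124 95 123
f 102 123 88
f 124 123 102
f 95 125 122
f 125 94 118
f 122 118 86
f 125 118 122
f 94 120 119
f 120 91 107
f 119 107 90
f 120 107 119
f 91 106 111
f 106 85 108
f 111 108 92
f 106 108 111
f 87 113 99
f 113 93 114
f 99 114 88
f 113 114 99
f 87 99 97
f 99 88 98
f 97 98 86
f 99 98 97
f 87 97 104
f 97 86 103
f 104 103 90
f 97 103 104
f 87 104 109
f 104 90 110
f 109 110 92
f 104 110 109
f 87 109 113
f 109 92 116
f 113 116 93
f 109 116 113
f 88 114 102
f 114 93 115
f 102 115 89
f 114 115 102
f 86 98 122
f 98 88 123
f 122 123 95
f 98 123 122
f 90 103 119
f 103 86 118
f 119 118 94
f 103 118 119
f 92 110 111
f 110 90 107
f 111 107 91
f 110 107 111
f 93 116 112
f 116 92 108
f 112 108 85
f 116 108 112



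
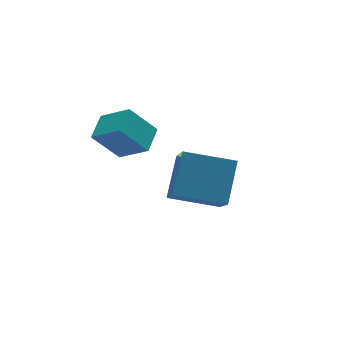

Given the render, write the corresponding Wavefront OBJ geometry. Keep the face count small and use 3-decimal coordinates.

v 1.554 3.829 0.008
v 0.91 4.186 0.865
v 2.133 4.389 0.21
v 1.488 4.745 1.067
v 2.032 3.095 0.673
v 1.387 3.451 1.53
v 2.61 3.654 0.875
v 1.966 4.011 1.732
v 4.188 2.985 -2.757
v 3.616 1.618 -1.145
v 2.974 3.821 -2.48
v 2.401 2.454 -0.868
v 4.919 3.746 -1.852
v 4.346 2.379 -0.24
v 3.704 4.582 -1.575
v 3.132 3.215 0.037
f 2 4 1
f 5 2 1
f 1 4 3
f 3 5 1
f 2 8 4
f 6 2 5
f 6 8 2
f 4 8 3
f 7 5 3
f 3 8 7
f 7 6 5
f 8 6 7
f 10 12 9
f 13 10 9
f 9 12 11
f 11 13 9
f 10 16 12
f 14 10 13
f 14 16 10
f 12 16 11
f 15 13 11
f 11 16 15
f 15 14 13
f 16 14 15



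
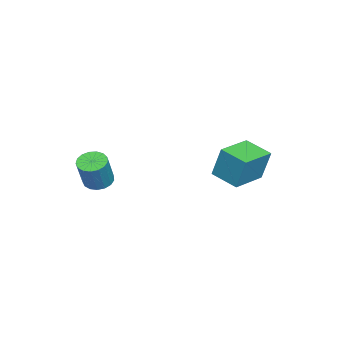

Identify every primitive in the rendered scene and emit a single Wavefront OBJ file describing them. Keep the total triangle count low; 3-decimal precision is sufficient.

v 1.915 -2.442 0.452
v 2.343 -2.89 0.226
v 3.033 -2.927 1.602
v 2.605 -2.478 1.828
v 2.483 -2.614 0.163
v 3.173 -2.651 1.539
v 2.493 -2.299 0.166
v 3.182 -2.335 1.543
v 2.37 -2.016 0.235
v 3.06 -2.052 1.611
v 2.143 -1.83 0.354
v 2.833 -1.867 1.73
v 1.864 -1.785 0.495
v 2.554 -1.821 1.871
v 1.597 -1.891 0.626
v 2.287 -1.927 2.002
v 1.402 -2.122 0.717
v 2.092 -2.158 2.094
v 1.325 -2.427 0.748
v 2.015 -2.463 2.124
v 1.383 -2.735 0.711
v 2.073 -2.771 2.087
v 1.563 -2.976 0.614
v 2.253 -3.013 1.99
v 1.824 -3.095 0.48
v 2.514 -3.131 1.857
v 2.105 -3.064 0.34
v 2.795 -3.1 1.717
v -2.979 2.172 -0.303
v -2.862 2.6 1.245
v -2.429 3.381 -0.678
v -2.312 3.809 0.869
v -1.388 1.471 -0.229
v -1.271 1.899 1.318
v -0.838 2.68 -0.605
v -0.721 3.108 0.943
f 2 1 5
f 2 5 3
f 3 5 6
f 3 6 4
f 5 1 7
f 5 7 6
f 6 7 8
f 6 8 4
f 7 1 9
f 7 9 8
f 8 9 10
f 8 10 4
f 9 1 11
f 9 11 10
f 10 11 12
f 10 12 4
f 11 1 13
f 11 13 12
f 12 13 14
f 12 14 4
f 13 1 15
f 13 15 14
f 14 15 16
f 14 16 4
f 15 1 17
f 15 17 16
f 16 17 18
f 16 18 4
f 17 1 19
f 17 19 18
f 18 19 20
f 18 20 4
f 19 1 21
f 19 21 20
f 20 21 22
f 20 22 4
f 21 1 23
f 21 23 22
f 22 23 24
f 22 24 4
f 23 1 25
f 23 25 24
f 24 25 26
f 24 26 4
f 25 1 27
f 25 27 26
f 26 27 28
f 26 28 4
f 27 1 2
f 27 2 28
f 28 2 3
f 28 3 4
f 30 32 29
f 33 30 29
f 29 32 31
f 31 33 29
f 30 36 32
f 34 30 33
f 34 36 30
f 32 36 31
f 35 33 31
f 31 36 35
f 35 34 33
f 36 34 35



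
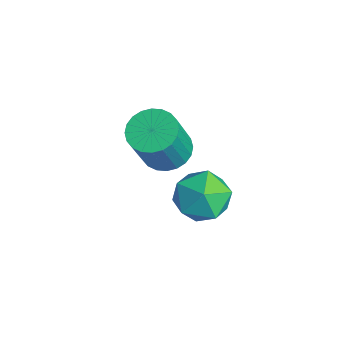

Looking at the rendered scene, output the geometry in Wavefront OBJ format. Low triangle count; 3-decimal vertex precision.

v 0.277 3.091 0.17
v 1.154 3.016 0.486
v 0.286 1.624 -0.206
v 1.163 1.549 0.11
v 0.46 1.689 0.711
v 0.454 2.595 0.943
v 0.986 2.045 -0.663
v 0.98 2.951 -0.431
v 1.593 2.369 -0.029
v 1.267 2.149 0.821
v 0.173 2.491 -0.541
v -0.153 2.271 0.309
v -2.298 2.431 -0.645
v -1.59 2.743 -0.745
v -1.095 2.122 0.826
v -1.802 1.809 0.925
v -1.737 2.972 -0.608
v -1.242 2.35 0.962
v -1.97 3.118 -0.477
v -1.474 2.497 1.094
v -2.252 3.16 -0.371
v -1.757 2.538 1.199
v -2.542 3.09 -0.307
v -2.046 2.469 1.263
v -2.794 2.92 -0.295
v -2.298 2.299 1.275
v -2.97 2.676 -0.336
v -2.475 2.054 1.234
v -3.045 2.394 -0.424
v -2.549 1.773 1.146
v -3.005 2.118 -0.546
v -2.51 1.497 1.025
v -2.858 1.89 -0.682
v -2.363 1.268 0.888
v -2.626 1.743 -0.814
v -2.13 1.122 0.757
v -2.343 1.702 -0.919
v -1.848 1.08 0.651
v -2.054 1.771 -0.983
v -1.558 1.15 0.587
v -1.802 1.941 -0.995
v -1.306 1.32 0.575
v -1.625 2.186 -0.954
v -1.13 1.564 0.616
v -1.551 2.467 -0.866
v -1.055 1.846 0.704
f 1 12 6
f 1 6 2
f 1 2 8
f 1 8 11
f 1 11 12
f 2 6 10
f 6 12 5
f 12 11 3
f 11 8 7
f 8 2 9
f 4 10 5
f 4 5 3
f 4 3 7
f 4 7 9
f 4 9 10
f 5 10 6
f 3 5 12
f 7 3 11
f 9 7 8
f 10 9 2
f 14 13 17
f 14 17 15
f 15 17 18
f 15 18 16
f 17 13 19
f 17 19 18
f 18 19 20
f 18 20 16
f 19 13 21
f 19 21 20
f 20 21 22
f 20 22 16
f 21 13 23
f 21 23 22
f 22 23 24
f 22 24 16
f 23 13 25
f 23 25 24
f 24 25 26
f 24 26 16
f 25 13 27
f 25 27 26
f 26 27 28
f 26 28 16
f 27 13 29
f 27 29 28
f 28 29 30
f 28 30 16
f 29 13 31
f 29 31 30
f 30 31 32
f 30 32 16
f 31 13 33
f 31 33 32
f 32 33 34
f 32 34 16
f 33 13 35
f 33 35 34
f 34 35 36
f 34 36 16
f 35 13 37
f 35 37 36
f 36 37 38
f 36 38 16
f 37 13 39
f 37 39 38
f 38 39 40
f 38 40 16
f 39 13 41
f 39 41 40
f 40 41 42
f 40 42 16
f 41 13 43
f 41 43 42
f 42 43 44
f 42 44 16
f 43 13 45
f 43 45 44
f 44 45 46
f 44 46 16
f 45 13 14
f 45 14 46
f 46 14 15
f 46 15 16



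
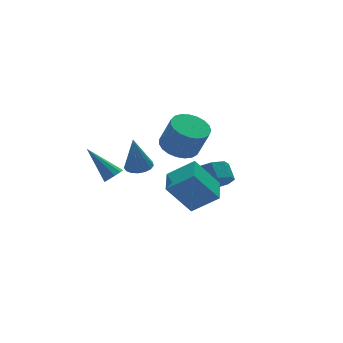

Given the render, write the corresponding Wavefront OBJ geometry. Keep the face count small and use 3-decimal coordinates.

v -0.043 -1.855 0.346
v 0.726 -1.146 0.432
v 1.072 -1.715 2.04
v 0.303 -2.425 1.954
v 0.382 -0.925 0.585
v 0.728 -1.495 2.192
v -0.036 -0.865 0.696
v 0.31 -1.435 2.303
v -0.455 -0.976 0.747
v -0.109 -1.546 2.354
v -0.803 -1.24 0.728
v -0.457 -1.809 2.335
v -1.02 -1.609 0.644
v -0.674 -2.179 2.251
v -1.067 -2.021 0.508
v -0.721 -2.591 2.115
v -0.938 -2.405 0.344
v -0.592 -2.975 1.951
v -0.653 -2.693 0.181
v -0.307 -3.263 1.788
v -0.264 -2.837 0.046
v 0.082 -3.407 1.653
v 0.164 -2.81 -0.037
v 0.51 -3.38 1.57
v 0.556 -2.619 -0.053
v 0.902 -3.189 1.554
v 0.845 -2.295 -0.001
v 1.191 -2.865 1.606
v 0.98 -1.896 0.112
v 1.326 -2.466 1.719
v 0.938 -1.489 0.265
v 1.284 -2.059 1.872
v -2.804 -2.858 0.277
v -2.306 -2.346 0.364
v -3.116 -2.882 2.223
v -2.598 -2.169 0.319
v -2.938 -2.151 0.265
v -3.247 -2.294 0.213
v -3.455 -2.567 0.177
v -3.513 -2.906 0.163
v -3.41 -3.234 0.176
v -3.167 -3.476 0.212
v -2.841 -3.577 0.263
v -2.507 -3.513 0.317
v -2.241 -3.298 0.362
v -2.104 -2.983 0.388
v -2.127 -2.639 0.389
v -3.489 -1.502 -0.978
v -3.276 -1.841 -0.558
v -4.251 -0.178 0.478
v -3.006 -1.57 -0.663
v -2.962 -1.267 -0.915
v -3.164 -1.074 -1.197
v -3.518 -1.081 -1.376
v -3.858 -1.285 -1.369
v -4.026 -1.59 -1.179
v -3.942 -1.854 -0.895
v -3.646 -1.953 -0.65
v -1.449 -3.057 -1.681
v -0.305 -3.831 -0.656
v -0.67 -1.746 -1.562
v 0.474 -2.519 -0.537
v -0.314 -3.581 -3.343
v 0.83 -4.354 -2.318
v 0.465 -2.269 -3.224
v 1.609 -3.043 -2.199
v 2.963 -0.397 -4.092
v 3.463 -0.976 -3.448
v 3.598 -0.122 -2.785
v 3.097 0.457 -3.428
v 3.922 -0.647 -3.965
v 4.057 0.207 -3.301
v 3.819 -0.172 -4.556
v 3.954 0.682 -3.892
v 3.214 0.172 -4.875
v 3.349 1.026 -4.211
v 2.462 0.182 -4.735
v 2.597 1.036 -4.072
v 2.003 -0.147 -4.219
v 2.138 0.707 -3.555
v 2.106 -0.622 -3.628
v 2.241 0.232 -2.964
v 2.711 -0.966 -3.309
v 2.846 -0.112 -2.645
f 2 1 5
f 2 5 3
f 3 5 6
f 3 6 4
f 5 1 7
f 5 7 6
f 6 7 8
f 6 8 4
f 7 1 9
f 7 9 8
f 8 9 10
f 8 10 4
f 9 1 11
f 9 11 10
f 10 11 12
f 10 12 4
f 11 1 13
f 11 13 12
f 12 13 14
f 12 14 4
f 13 1 15
f 13 15 14
f 14 15 16
f 14 16 4
f 15 1 17
f 15 17 16
f 16 17 18
f 16 18 4
f 17 1 19
f 17 19 18
f 18 19 20
f 18 20 4
f 19 1 21
f 19 21 20
f 20 21 22
f 20 22 4
f 21 1 23
f 21 23 22
f 22 23 24
f 22 24 4
f 23 1 25
f 23 25 24
f 24 25 26
f 24 26 4
f 25 1 27
f 25 27 26
f 26 27 28
f 26 28 4
f 27 1 29
f 27 29 28
f 28 29 30
f 28 30 4
f 29 1 31
f 29 31 30
f 30 31 32
f 30 32 4
f 31 1 2
f 31 2 32
f 32 2 3
f 32 3 4
f 34 33 36
f 34 36 35
f 36 33 37
f 36 37 35
f 37 33 38
f 37 38 35
f 38 33 39
f 38 39 35
f 39 33 40
f 39 40 35
f 40 33 41
f 40 41 35
f 41 33 42
f 41 42 35
f 42 33 43
f 42 43 35
f 43 33 44
f 43 44 35
f 44 33 45
f 44 45 35
f 45 33 46
f 45 46 35
f 46 33 47
f 46 47 35
f 47 33 34
f 47 34 35
f 49 48 51
f 49 51 50
f 51 48 52
f 51 52 50
f 52 48 53
f 52 53 50
f 53 48 54
f 53 54 50
f 54 48 55
f 54 55 50
f 55 48 56
f 55 56 50
f 56 48 57
f 56 57 50
f 57 48 58
f 57 58 50
f 58 48 49
f 58 49 50
f 60 62 59
f 63 60 59
f 59 62 61
f 61 63 59
f 60 66 62
f 64 60 63
f 64 66 60
f 62 66 61
f 65 63 61
f 61 66 65
f 65 64 63
f 66 64 65
f 68 67 71
f 68 71 69
f 69 71 72
f 69 72 70
f 71 67 73
f 71 73 72
f 72 73 74
f 72 74 70
f 73 67 75
f 73 75 74
f 74 75 76
f 74 76 70
f 75 67 77
f 75 77 76
f 76 77 78
f 76 78 70
f 77 67 79
f 77 79 78
f 78 79 80
f 78 80 70
f 79 67 81
f 79 81 80
f 80 81 82
f 80 82 70
f 81 67 83
f 81 83 82
f 82 83 84
f 82 84 70
f 83 67 68
f 83 68 84
f 84 68 69
f 84 69 70



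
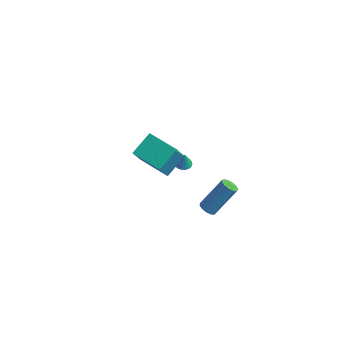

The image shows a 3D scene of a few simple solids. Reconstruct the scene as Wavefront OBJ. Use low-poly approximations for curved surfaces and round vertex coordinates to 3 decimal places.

v -2.355 3.11 -2.289
v -2.072 3.546 -2.309
v -2.165 3.03 -1.311
v -2.27 3.622 -2.264
v -2.482 3.61 -2.224
v -2.672 3.511 -2.195
v -2.807 3.343 -2.183
v -2.864 3.134 -2.189
v -2.833 2.922 -2.212
v -2.72 2.741 -2.249
v -2.543 2.625 -2.292
v -2.333 2.592 -2.336
v -2.128 2.649 -2.371
v -1.961 2.786 -2.392
v -1.863 2.978 -2.395
v -1.85 3.194 -2.38
v -1.924 3.394 -2.35
v 0.595 1.608 -3.444
v 1.118 1.543 -3.601
v 1.768 2.686 -1.913
v 1.245 2.752 -1.756
v 1.018 1.802 -3.738
v 1.668 2.945 -2.05
v 0.783 2 -3.782
v 1.433 3.143 -2.093
v 0.489 2.073 -3.718
v 1.139 3.217 -2.03
v 0.229 1.999 -3.568
v 0.878 3.143 -1.879
v 0.084 1.801 -3.378
v 0.734 2.944 -1.69
v 0.102 1.542 -3.209
v 0.752 2.685 -1.521
v 0.277 1.304 -3.115
v 0.926 2.447 -1.427
v 0.552 1.162 -3.125
v 1.202 2.305 -1.437
v 0.842 1.162 -3.237
v 1.491 2.306 -1.549
v 1.052 1.304 -3.414
v 1.702 2.448 -1.726
v -0.724 -3.136 4.481
v -0.609 -1.869 5.295
v -1.14 -1.99 2.758
v -1.025 -0.724 3.573
v 1.045 -3.056 4.107
v 1.16 -1.79 4.922
v 0.629 -1.911 2.385
v 0.744 -0.644 3.199
f 2 1 4
f 2 4 3
f 4 1 5
f 4 5 3
f 5 1 6
f 5 6 3
f 6 1 7
f 6 7 3
f 7 1 8
f 7 8 3
f 8 1 9
f 8 9 3
f 9 1 10
f 9 10 3
f 10 1 11
f 10 11 3
f 11 1 12
f 11 12 3
f 12 1 13
f 12 13 3
f 13 1 14
f 13 14 3
f 14 1 15
f 14 15 3
f 15 1 16
f 15 16 3
f 16 1 17
f 16 17 3
f 17 1 2
f 17 2 3
f 19 18 22
f 19 22 20
f 20 22 23
f 20 23 21
f 22 18 24
f 22 24 23
f 23 24 25
f 23 25 21
f 24 18 26
f 24 26 25
f 25 26 27
f 25 27 21
f 26 18 28
f 26 28 27
f 27 28 29
f 27 29 21
f 28 18 30
f 28 30 29
f 29 30 31
f 29 31 21
f 30 18 32
f 30 32 31
f 31 32 33
f 31 33 21
f 32 18 34
f 32 34 33
f 33 34 35
f 33 35 21
f 34 18 36
f 34 36 35
f 35 36 37
f 35 37 21
f 36 18 38
f 36 38 37
f 37 38 39
f 37 39 21
f 38 18 40
f 38 40 39
f 39 40 41
f 39 41 21
f 40 18 19
f 40 19 41
f 41 19 20
f 41 20 21
f 43 45 42
f 46 43 42
f 42 45 44
f 44 46 42
f 43 49 45
f 47 43 46
f 47 49 43
f 45 49 44
f 48 46 44
f 44 49 48
f 48 47 46
f 49 47 48



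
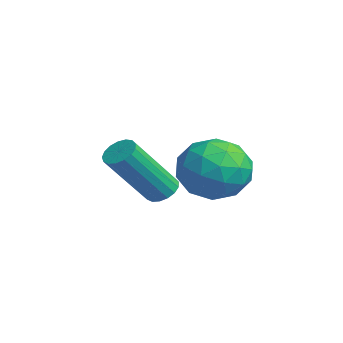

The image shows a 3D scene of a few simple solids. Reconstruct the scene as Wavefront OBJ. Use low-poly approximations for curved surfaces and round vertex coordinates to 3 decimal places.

v -4.051 -1.276 1.573
v -3.099 -0.719 1.226
v -3.041 -2.221 2.834
v -2.089 -1.664 2.487
v -2.92 -1.091 3.052
v -3.544 -0.508 2.273
v -2.596 -2.432 1.787
v -3.22 -1.849 1.008
v -2.199 -1.434 1.359
v -2.399 -0.605 2.141
v -3.741 -2.335 1.919
v -3.941 -1.506 2.701
v -3.664 -0.915 1.289
v -2.476 -2.025 2.771
v -2.965 -1.689 3.103
v -2.405 -1.361 2.899
v -3.926 -0.79 1.904
v -3.366 -0.463 1.7
v -3.261 -0.682 2.773
v -2.774 -2.477 2.36
v -2.214 -2.15 2.156
v -3.735 -1.579 1.161
v -3.175 -1.251 0.957
v -2.879 -2.258 1.287
v -2.575 -1.008 1.163
v -1.981 -1.563 1.905
v -2.279 -2.014 1.493
v -2.646 -1.671 1.035
v -2.693 -0.52 1.623
v -2.099 -1.075 2.364
v -2.588 -0.739 2.696
v -2.955 -0.396 2.238
v -2.164 -0.94 1.701
v -4.041 -1.865 1.696
v -3.447 -2.42 2.437
v -3.185 -2.544 1.822
v -3.552 -2.201 1.364
v -4.159 -1.377 2.155
v -3.565 -1.932 2.897
v -3.494 -1.269 3.025
v -3.861 -0.926 2.567
v -3.976 -2 2.359
v -2.304 -3.214 1.725
v -1.809 -3.026 1.757
v -1.421 -4.339 3.428
v -1.916 -4.526 3.395
v -1.942 -2.873 1.908
v -1.554 -4.185 3.579
v -2.158 -2.797 2.018
v -1.77 -4.11 3.689
v -2.408 -2.817 2.06
v -2.02 -4.13 3.731
v -2.633 -2.928 2.026
v -2.245 -4.24 3.697
v -2.783 -3.104 1.922
v -2.395 -4.417 3.593
v -2.824 -3.305 1.773
v -2.436 -4.618 3.444
v -2.745 -3.486 1.613
v -2.357 -4.798 3.284
v -2.565 -3.604 1.479
v -2.177 -4.916 3.15
v -2.326 -3.633 1.4
v -1.938 -4.945 3.071
v -2.081 -3.565 1.397
v -1.693 -4.878 3.068
v -1.887 -3.417 1.468
v -1.5 -4.73 3.139
v -1.789 -3.223 1.598
v -1.401 -4.536 3.269
f 1 38 17
f 38 12 41
f 17 41 6
f 38 41 17
f 1 17 13
f 17 6 18
f 13 18 2
f 17 18 13
f 1 13 22
f 13 2 23
f 22 23 8
f 13 23 22
f 1 22 34
f 22 8 37
f 34 37 11
f 22 37 34
f 1 34 38
f 34 11 42
f 38 42 12
f 34 42 38
f 2 18 29
f 18 6 32
f 29 32 10
f 18 32 29
f 6 41 19
f 41 12 40
f 19 40 5
f 41 40 19
f 12 42 39
f 42 11 35
f 39 35 3
f 42 35 39
f 11 37 36
f 37 8 24
f 36 24 7
f 37 24 36
f 8 23 28
f 23 2 25
f 28 25 9
f 23 25 28
f 4 30 16
f 30 10 31
f 16 31 5
f 30 31 16
f 4 16 14
f 16 5 15
f 14 15 3
f 16 15 14
f 4 14 21
f 14 3 20
f 21 20 7
f 14 20 21
f 4 21 26
f 21 7 27
f 26 27 9
f 21 27 26
f 4 26 30
f 26 9 33
f 30 33 10
f 26 33 30
f 5 31 19
f 31 10 32
f 19 32 6
f 31 32 19
f 3 15 39
f 15 5 40
f 39 40 12
f 15 40 39
f 7 20 36
f 20 3 35
f 36 35 11
f 20 35 36
f 9 27 28
f 27 7 24
f 28 24 8
f 27 24 28
f 10 33 29
f 33 9 25
f 29 25 2
f 33 25 29
f 44 43 47
f 44 47 45
f 45 47 48
f 45 48 46
f 47 43 49
f 47 49 48
f 48 49 50
f 48 50 46
f 49 43 51
f 49 51 50
f 50 51 52
f 50 52 46
f 51 43 53
f 51 53 52
f 52 53 54
f 52 54 46
f 53 43 55
f 53 55 54
f 54 55 56
f 54 56 46
f 55 43 57
f 55 57 56
f 56 57 58
f 56 58 46
f 57 43 59
f 57 59 58
f 58 59 60
f 58 60 46
f 59 43 61
f 59 61 60
f 60 61 62
f 60 62 46
f 61 43 63
f 61 63 62
f 62 63 64
f 62 64 46
f 63 43 65
f 63 65 64
f 64 65 66
f 64 66 46
f 65 43 67
f 65 67 66
f 66 67 68
f 66 68 46
f 67 43 69
f 67 69 68
f 68 69 70
f 68 70 46
f 69 43 44
f 69 44 70
f 70 44 45
f 70 45 46



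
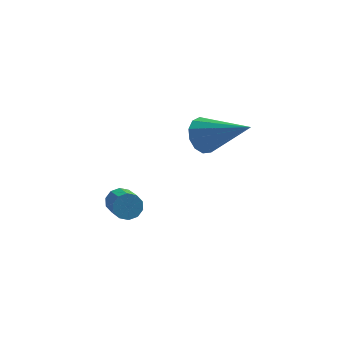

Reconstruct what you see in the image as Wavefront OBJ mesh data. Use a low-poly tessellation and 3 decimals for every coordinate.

v 0.346 0.353 1.898
v 0.88 0.713 1.495
v 1.894 -0.573 3.122
v 0.778 0.973 1.82
v 0.54 1.036 2.17
v 0.239 0.882 2.433
v -0.027 0.561 2.527
v -0.175 0.173 2.422
v -0.158 -0.157 2.15
v 0.019 -0.326 1.798
v 0.3 -0.279 1.478
v 0.595 -0.031 1.292
v 0.811 0.339 1.298
v -2.565 0.876 -2.245
v -2.255 1.184 -1.896
v -1.984 0.152 -1.225
v -2.295 -0.156 -1.575
v -2.579 1.178 -1.774
v -2.308 0.146 -1.104
v -2.898 1.057 -1.832
v -2.627 0.025 -1.162
v -3.089 0.866 -2.048
v -2.819 -0.166 -1.378
v -3.081 0.68 -2.339
v -2.811 -0.353 -1.669
v -2.876 0.568 -2.595
v -2.605 -0.464 -1.924
v -2.552 0.574 -2.716
v -2.281 -0.458 -2.046
v -2.233 0.695 -2.658
v -1.962 -0.337 -1.988
v -2.041 0.886 -2.442
v -1.771 -0.146 -1.772
v -2.049 1.073 -2.151
v -1.779 0.04 -1.481
f 2 1 4
f 2 4 3
f 4 1 5
f 4 5 3
f 5 1 6
f 5 6 3
f 6 1 7
f 6 7 3
f 7 1 8
f 7 8 3
f 8 1 9
f 8 9 3
f 9 1 10
f 9 10 3
f 10 1 11
f 10 11 3
f 11 1 12
f 11 12 3
f 12 1 13
f 12 13 3
f 13 1 2
f 13 2 3
f 15 14 18
f 15 18 16
f 16 18 19
f 16 19 17
f 18 14 20
f 18 20 19
f 19 20 21
f 19 21 17
f 20 14 22
f 20 22 21
f 21 22 23
f 21 23 17
f 22 14 24
f 22 24 23
f 23 24 25
f 23 25 17
f 24 14 26
f 24 26 25
f 25 26 27
f 25 27 17
f 26 14 28
f 26 28 27
f 27 28 29
f 27 29 17
f 28 14 30
f 28 30 29
f 29 30 31
f 29 31 17
f 30 14 32
f 30 32 31
f 31 32 33
f 31 33 17
f 32 14 34
f 32 34 33
f 33 34 35
f 33 35 17
f 34 14 15
f 34 15 35
f 35 15 16
f 35 16 17



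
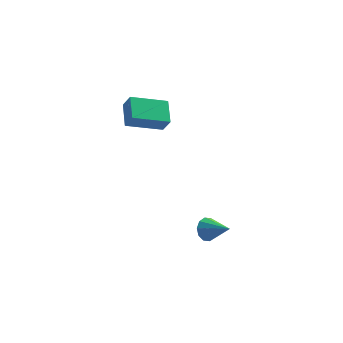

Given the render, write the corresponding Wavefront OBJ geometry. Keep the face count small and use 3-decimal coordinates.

v 0.735 -1.818 -3.851
v 1.143 -1.8 -4.481
v 1.885 -2.662 -3.129
v 1.255 -1.429 -4.226
v 1.169 -1.207 -3.829
v 0.917 -1.218 -3.44
v 0.595 -1.458 -3.209
v 0.327 -1.835 -3.222
v 0.214 -2.206 -3.476
v 0.3 -2.429 -3.874
v 0.552 -2.418 -4.263
v 0.874 -2.178 -4.494
v -3.54 0.262 2.562
v -3.143 -0.117 3.41
v -3.714 1.627 3.253
v -3.317 1.248 4.101
v -1.623 0.832 1.919
v -1.226 0.453 2.767
v -1.797 2.197 2.61
v -1.4 1.818 3.458
f 2 1 4
f 2 4 3
f 4 1 5
f 4 5 3
f 5 1 6
f 5 6 3
f 6 1 7
f 6 7 3
f 7 1 8
f 7 8 3
f 8 1 9
f 8 9 3
f 9 1 10
f 9 10 3
f 10 1 11
f 10 11 3
f 11 1 12
f 11 12 3
f 12 1 2
f 12 2 3
f 14 16 13
f 17 14 13
f 13 16 15
f 15 17 13
f 14 20 16
f 18 14 17
f 18 20 14
f 16 20 15
f 19 17 15
f 15 20 19
f 19 18 17
f 20 18 19



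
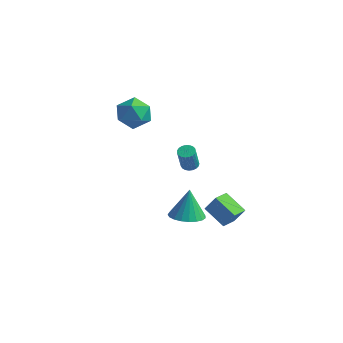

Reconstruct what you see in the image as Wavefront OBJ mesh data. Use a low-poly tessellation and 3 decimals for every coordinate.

v 3.093 1.194 0.991
v 3.609 1.259 0.98
v 3.703 0.751 2.398
v 3.187 0.686 2.409
v 3.541 1.451 1.053
v 3.635 0.942 2.472
v 3.396 1.598 1.115
v 3.49 1.09 2.534
v 3.198 1.676 1.156
v 3.292 1.167 2.575
v 2.982 1.67 1.169
v 3.076 1.162 2.587
v 2.786 1.582 1.15
v 2.88 1.074 2.569
v 2.642 1.427 1.104
v 2.736 0.919 2.523
v 2.577 1.232 1.038
v 2.671 0.723 2.457
v 2.6 1.03 0.964
v 2.694 0.521 2.383
v 2.709 0.857 0.895
v 2.803 0.348 2.314
v 2.885 0.742 0.842
v 2.979 0.233 2.261
v 3.096 0.705 0.815
v 3.19 0.196 2.234
v 3.307 0.753 0.818
v 3.401 0.244 2.237
v 3.481 0.877 0.851
v 3.575 0.368 2.27
v 3.588 1.056 0.908
v 3.681 0.548 2.327
v -1.018 2.924 3.311
v -0.314 2.235 3.938
v -1.946 1.405 2.682
v -1.242 0.716 3.309
v -2.01 1.41 3.847
v -1.437 2.349 4.236
v -0.823 1.291 2.384
v -0.25 2.23 2.773
v -0.194 1.226 3.365
v -0.928 1.3 4.269
v -1.332 2.34 2.351
v -2.066 2.414 3.255
v 1.811 2.817 -4.935
v 2.907 2.788 -4.846
v 1.669 3.323 -3.025
v 2.833 3.223 -4.966
v 2.582 3.588 -5.081
v 2.198 3.819 -5.171
v 1.747 3.878 -5.22
v 1.307 3.753 -5.22
v 0.954 3.466 -5.17
v 0.749 3.067 -5.079
v 0.728 2.625 -4.964
v 0.894 2.216 -4.843
v 1.218 1.911 -4.739
v 1.645 1.763 -4.668
v 2.101 1.797 -4.643
v 2.506 2.007 -4.669
v 2.791 2.358 -4.74
v 2.897 3.025 -3.983
v 3.529 3.188 -2.894
v 2.951 4.086 -4.174
v 3.583 4.25 -3.085
v 4.317 2.81 -4.775
v 4.949 2.974 -3.686
v 4.371 3.872 -4.966
v 5.003 4.035 -3.877
f 2 1 5
f 2 5 3
f 3 5 6
f 3 6 4
f 5 1 7
f 5 7 6
f 6 7 8
f 6 8 4
f 7 1 9
f 7 9 8
f 8 9 10
f 8 10 4
f 9 1 11
f 9 11 10
f 10 11 12
f 10 12 4
f 11 1 13
f 11 13 12
f 12 13 14
f 12 14 4
f 13 1 15
f 13 15 14
f 14 15 16
f 14 16 4
f 15 1 17
f 15 17 16
f 16 17 18
f 16 18 4
f 17 1 19
f 17 19 18
f 18 19 20
f 18 20 4
f 19 1 21
f 19 21 20
f 20 21 22
f 20 22 4
f 21 1 23
f 21 23 22
f 22 23 24
f 22 24 4
f 23 1 25
f 23 25 24
f 24 25 26
f 24 26 4
f 25 1 27
f 25 27 26
f 26 27 28
f 26 28 4
f 27 1 29
f 27 29 28
f 28 29 30
f 28 30 4
f 29 1 31
f 29 31 30
f 30 31 32
f 30 32 4
f 31 1 2
f 31 2 32
f 32 2 3
f 32 3 4
f 33 44 38
f 33 38 34
f 33 34 40
f 33 40 43
f 33 43 44
f 34 38 42
f 38 44 37
f 44 43 35
f 43 40 39
f 40 34 41
f 36 42 37
f 36 37 35
f 36 35 39
f 36 39 41
f 36 41 42
f 37 42 38
f 35 37 44
f 39 35 43
f 41 39 40
f 42 41 34
f 46 45 48
f 46 48 47
f 48 45 49
f 48 49 47
f 49 45 50
f 49 50 47
f 50 45 51
f 50 51 47
f 51 45 52
f 51 52 47
f 52 45 53
f 52 53 47
f 53 45 54
f 53 54 47
f 54 45 55
f 54 55 47
f 55 45 56
f 55 56 47
f 56 45 57
f 56 57 47
f 57 45 58
f 57 58 47
f 58 45 59
f 58 59 47
f 59 45 60
f 59 60 47
f 60 45 61
f 60 61 47
f 61 45 46
f 61 46 47
f 63 65 62
f 66 63 62
f 62 65 64
f 64 66 62
f 63 69 65
f 67 63 66
f 67 69 63
f 65 69 64
f 68 66 64
f 64 69 68
f 68 67 66
f 69 67 68



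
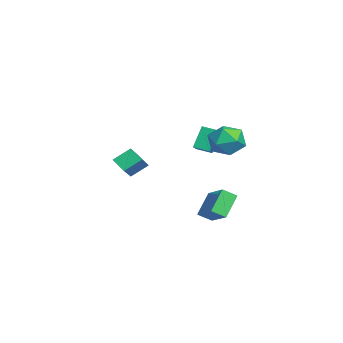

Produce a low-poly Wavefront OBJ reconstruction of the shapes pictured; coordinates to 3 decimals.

v -4.673 0.753 -0.988
v -5.257 1.336 0.509
v -4.368 1.714 -1.243
v -4.953 2.297 0.254
v -2.967 0.423 -0.194
v -3.552 1.006 1.303
v -2.663 1.384 -0.449
v -3.247 1.967 1.048
v 3.798 2.881 2.305
v 4.394 1.927 1.834
v 2.826 1.673 3.526
v 3.422 0.719 3.055
v 4.021 1.537 3.733
v 4.621 2.284 2.978
v 2.599 1.316 2.382
v 3.199 2.063 1.627
v 3.653 0.959 1.882
v 4.531 1.096 2.717
v 2.689 2.504 2.643
v 3.567 2.641 3.478
v -3.577 -3.994 -1.855
v -3.807 -2.902 -1.042
v -2.901 -3.351 -2.527
v -3.132 -2.259 -1.715
v -2.088 -4.461 -0.805
v -2.319 -3.369 0.007
v -1.413 -3.818 -1.478
v -1.643 -2.726 -0.665
v -1.494 1.239 -3.509
v 0.206 1.91 -2.537
v -1.533 2.126 -4.052
v 0.167 2.796 -3.08
v -0.447 0.484 -4.82
v 1.253 1.154 -3.848
v -0.486 1.37 -5.363
v 1.214 2.041 -4.391
f 2 4 1
f 5 2 1
f 1 4 3
f 3 5 1
f 2 8 4
f 6 2 5
f 6 8 2
f 4 8 3
f 7 5 3
f 3 8 7
f 7 6 5
f 8 6 7
f 9 20 14
f 9 14 10
f 9 10 16
f 9 16 19
f 9 19 20
f 10 14 18
f 14 20 13
f 20 19 11
f 19 16 15
f 16 10 17
f 12 18 13
f 12 13 11
f 12 11 15
f 12 15 17
f 12 17 18
f 13 18 14
f 11 13 20
f 15 11 19
f 17 15 16
f 18 17 10
f 22 24 21
f 25 22 21
f 21 24 23
f 23 25 21
f 22 28 24
f 26 22 25
f 26 28 22
f 24 28 23
f 27 25 23
f 23 28 27
f 27 26 25
f 28 26 27
f 30 32 29
f 33 30 29
f 29 32 31
f 31 33 29
f 30 36 32
f 34 30 33
f 34 36 30
f 32 36 31
f 35 33 31
f 31 36 35
f 35 34 33
f 36 34 35

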